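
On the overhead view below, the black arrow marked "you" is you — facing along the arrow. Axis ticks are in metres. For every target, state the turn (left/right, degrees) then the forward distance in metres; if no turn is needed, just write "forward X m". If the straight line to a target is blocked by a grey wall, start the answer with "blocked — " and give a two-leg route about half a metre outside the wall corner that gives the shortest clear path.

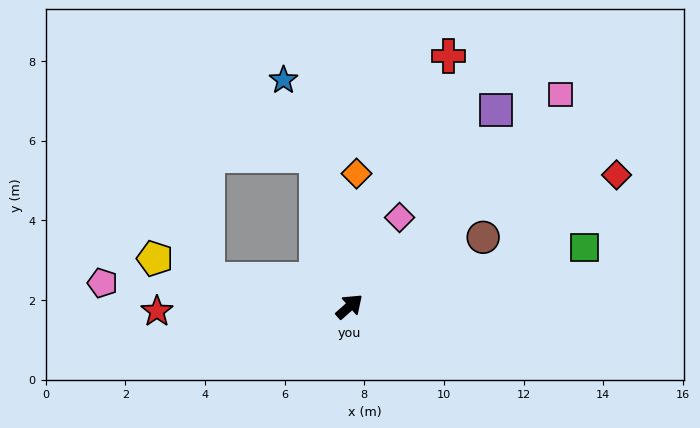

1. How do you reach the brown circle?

turn right 14°, forward 3.8 m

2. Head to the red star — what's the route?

turn left 140°, forward 4.8 m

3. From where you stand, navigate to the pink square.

turn left 4°, forward 7.5 m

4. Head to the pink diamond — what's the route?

turn left 19°, forward 2.6 m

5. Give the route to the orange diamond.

turn left 45°, forward 3.3 m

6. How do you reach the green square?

turn right 28°, forward 6.1 m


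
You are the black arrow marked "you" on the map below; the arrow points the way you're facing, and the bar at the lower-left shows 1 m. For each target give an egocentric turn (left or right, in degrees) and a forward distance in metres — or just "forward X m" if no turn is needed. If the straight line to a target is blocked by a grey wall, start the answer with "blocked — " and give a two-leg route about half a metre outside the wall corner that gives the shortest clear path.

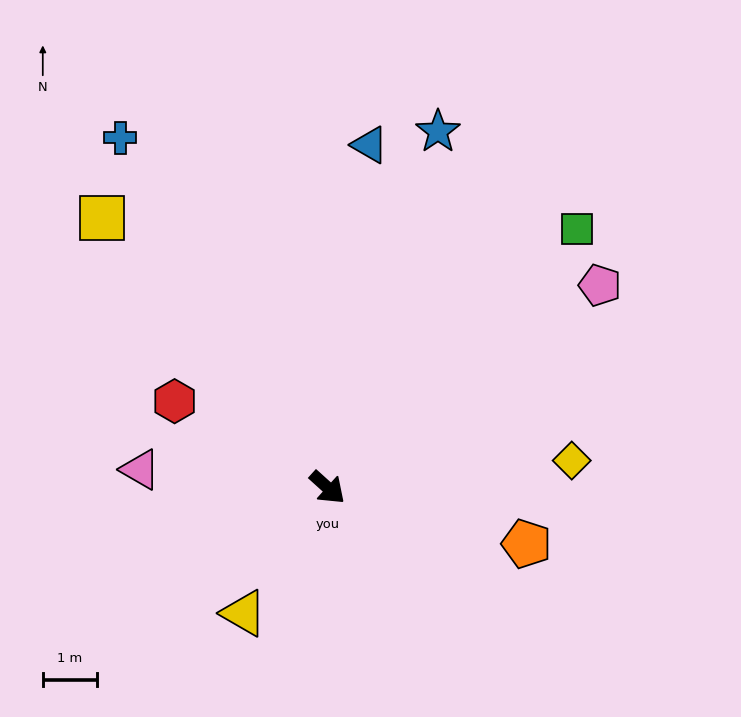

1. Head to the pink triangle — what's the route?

turn right 143°, forward 3.5 m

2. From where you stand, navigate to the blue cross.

turn left 163°, forward 7.5 m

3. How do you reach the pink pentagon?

turn left 79°, forward 6.3 m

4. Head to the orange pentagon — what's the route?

turn left 26°, forward 3.8 m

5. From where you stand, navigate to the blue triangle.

turn left 125°, forward 6.4 m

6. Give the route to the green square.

turn left 88°, forward 6.7 m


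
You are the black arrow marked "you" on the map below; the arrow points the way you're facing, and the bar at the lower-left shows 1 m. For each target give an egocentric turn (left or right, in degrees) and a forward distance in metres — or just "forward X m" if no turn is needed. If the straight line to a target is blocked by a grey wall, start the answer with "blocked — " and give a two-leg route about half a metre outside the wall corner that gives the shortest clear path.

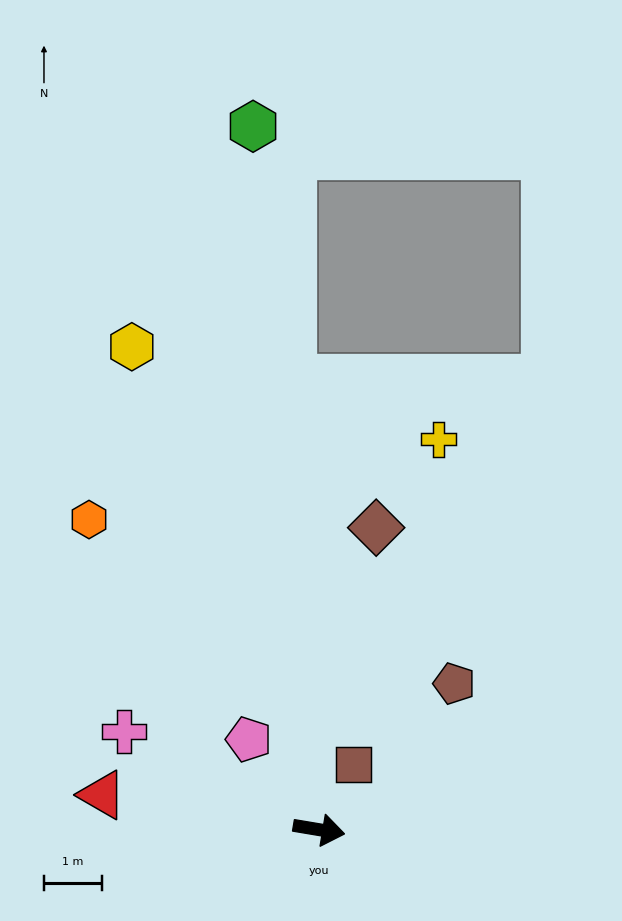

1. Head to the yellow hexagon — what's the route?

turn left 121°, forward 8.9 m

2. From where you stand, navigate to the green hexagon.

turn left 105°, forward 12.1 m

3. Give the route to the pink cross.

turn left 163°, forward 3.7 m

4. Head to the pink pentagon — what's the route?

turn left 137°, forward 2.0 m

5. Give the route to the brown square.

turn left 72°, forward 1.3 m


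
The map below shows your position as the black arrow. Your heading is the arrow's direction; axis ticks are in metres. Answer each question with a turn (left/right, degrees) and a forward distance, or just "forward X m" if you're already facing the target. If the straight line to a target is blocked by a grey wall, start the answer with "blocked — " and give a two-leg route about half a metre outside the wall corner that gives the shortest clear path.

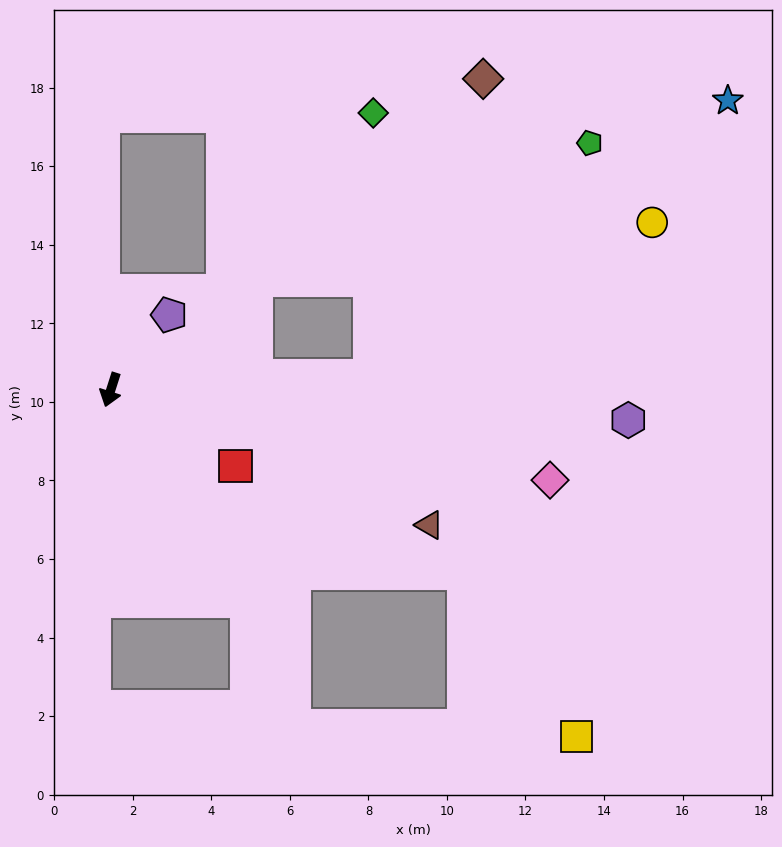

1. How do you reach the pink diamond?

turn left 96°, forward 11.4 m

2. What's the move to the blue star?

blocked — turn left 111°, forward 6.6 m, then turn left 34°, forward 11.5 m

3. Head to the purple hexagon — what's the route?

turn left 104°, forward 13.2 m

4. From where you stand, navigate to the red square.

turn left 76°, forward 3.7 m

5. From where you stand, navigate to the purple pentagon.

turn left 160°, forward 2.4 m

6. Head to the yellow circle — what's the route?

blocked — turn left 111°, forward 6.6 m, then turn left 25°, forward 8.2 m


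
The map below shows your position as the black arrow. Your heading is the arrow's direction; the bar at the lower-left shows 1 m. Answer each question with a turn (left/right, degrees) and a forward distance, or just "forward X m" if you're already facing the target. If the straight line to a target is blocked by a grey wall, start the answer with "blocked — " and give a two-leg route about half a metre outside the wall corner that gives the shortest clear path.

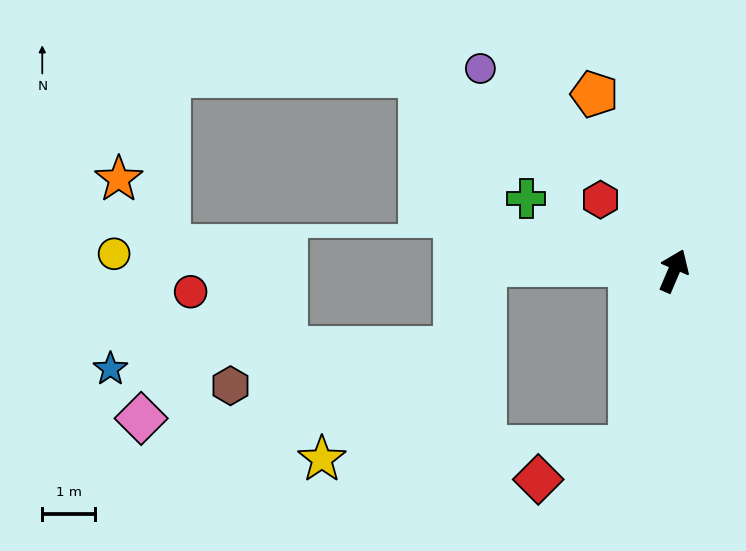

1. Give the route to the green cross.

turn left 87°, forward 3.1 m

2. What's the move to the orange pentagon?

turn left 47°, forward 3.7 m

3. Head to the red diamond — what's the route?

blocked — turn right 171°, forward 3.5 m, then turn right 57°, forward 1.9 m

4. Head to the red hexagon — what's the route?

turn left 69°, forward 1.9 m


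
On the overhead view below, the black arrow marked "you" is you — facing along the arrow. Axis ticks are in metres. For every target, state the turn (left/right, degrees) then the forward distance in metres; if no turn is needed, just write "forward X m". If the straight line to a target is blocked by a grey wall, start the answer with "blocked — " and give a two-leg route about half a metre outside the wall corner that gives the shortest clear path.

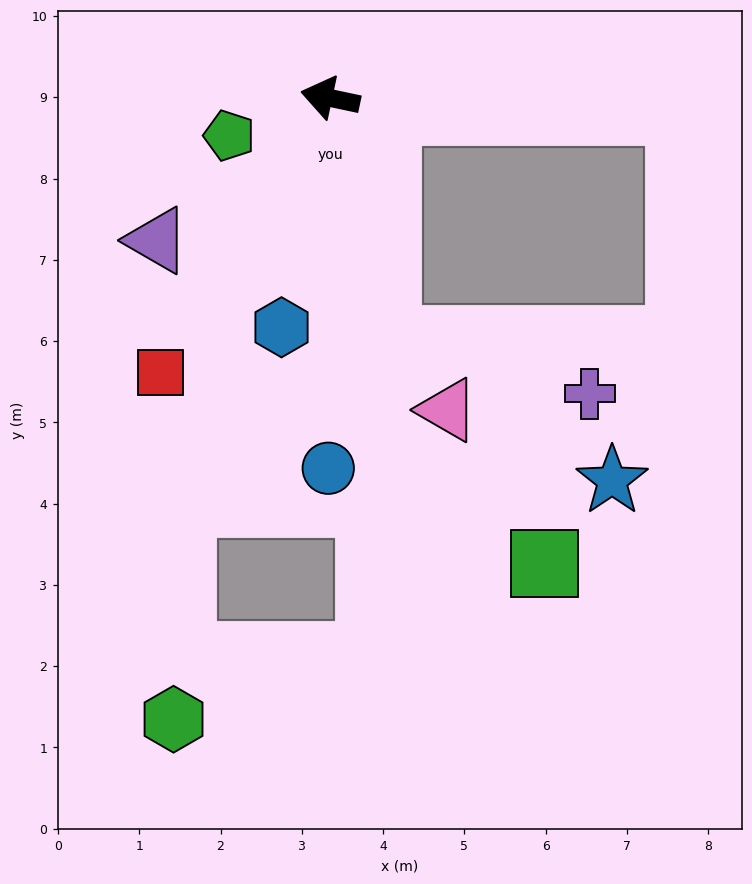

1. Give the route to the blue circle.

turn left 102°, forward 4.6 m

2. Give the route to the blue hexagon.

turn left 90°, forward 2.9 m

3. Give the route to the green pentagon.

turn left 32°, forward 1.3 m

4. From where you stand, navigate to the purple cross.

blocked — turn left 115°, forward 3.1 m, then turn left 62°, forward 2.6 m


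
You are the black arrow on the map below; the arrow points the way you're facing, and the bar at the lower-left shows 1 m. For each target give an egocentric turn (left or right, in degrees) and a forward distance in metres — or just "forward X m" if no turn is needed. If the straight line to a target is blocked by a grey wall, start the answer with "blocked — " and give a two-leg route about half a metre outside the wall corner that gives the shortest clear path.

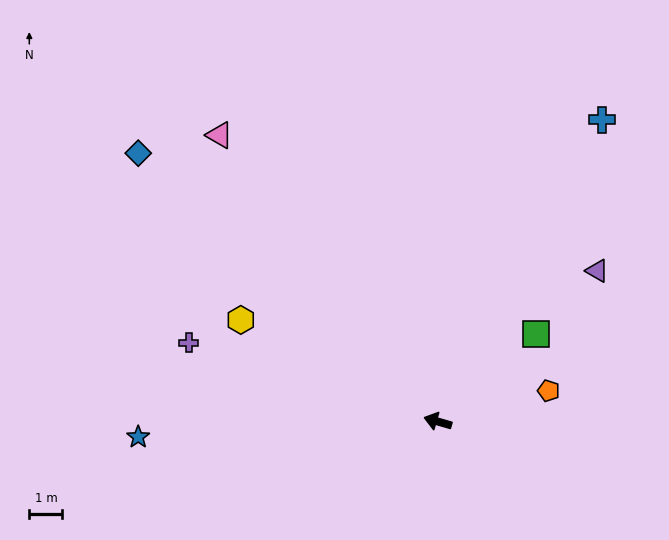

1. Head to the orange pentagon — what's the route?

turn right 148°, forward 3.5 m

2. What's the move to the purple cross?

forward 7.9 m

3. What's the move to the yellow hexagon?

turn right 11°, forward 6.7 m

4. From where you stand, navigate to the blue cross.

turn right 102°, forward 10.4 m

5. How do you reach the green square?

turn right 122°, forward 4.0 m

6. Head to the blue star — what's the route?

turn left 19°, forward 9.0 m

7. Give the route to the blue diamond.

turn right 26°, forward 12.1 m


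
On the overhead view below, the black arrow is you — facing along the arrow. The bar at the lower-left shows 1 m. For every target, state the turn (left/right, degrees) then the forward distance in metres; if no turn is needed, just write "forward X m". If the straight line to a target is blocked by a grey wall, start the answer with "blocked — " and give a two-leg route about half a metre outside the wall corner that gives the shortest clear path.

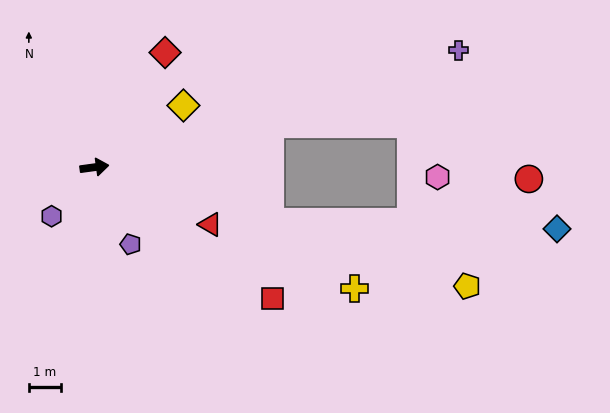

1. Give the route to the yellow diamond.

turn left 27°, forward 3.4 m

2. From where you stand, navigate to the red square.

turn right 44°, forward 6.9 m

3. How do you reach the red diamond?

turn left 51°, forward 4.2 m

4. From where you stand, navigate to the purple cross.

turn left 10°, forward 11.9 m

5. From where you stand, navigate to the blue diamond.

blocked — turn right 25°, forward 5.7 m, then turn left 16°, forward 8.9 m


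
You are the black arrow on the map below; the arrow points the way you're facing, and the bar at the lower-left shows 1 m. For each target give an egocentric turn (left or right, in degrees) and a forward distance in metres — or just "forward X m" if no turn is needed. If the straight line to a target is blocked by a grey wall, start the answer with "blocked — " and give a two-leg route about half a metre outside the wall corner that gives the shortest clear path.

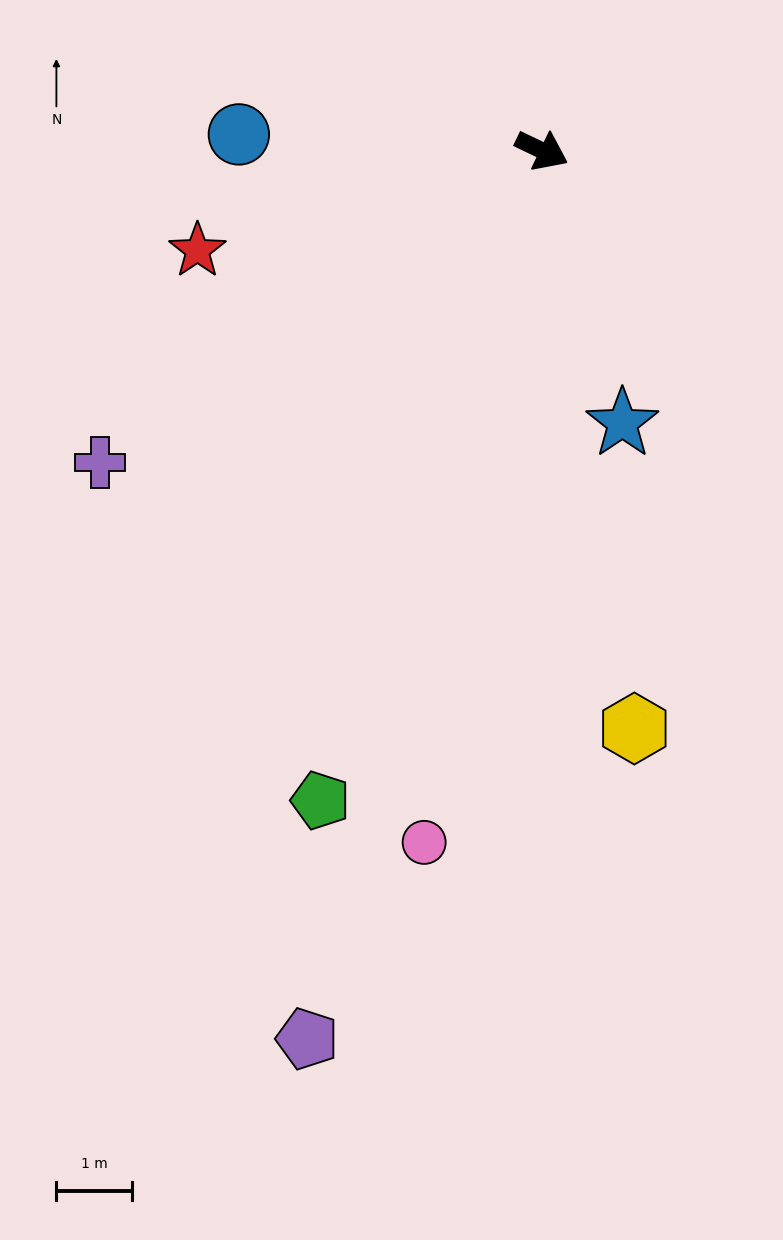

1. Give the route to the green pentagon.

turn right 83°, forward 9.1 m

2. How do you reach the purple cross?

turn right 119°, forward 7.2 m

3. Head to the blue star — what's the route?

turn right 48°, forward 3.8 m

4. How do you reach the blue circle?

turn right 157°, forward 4.0 m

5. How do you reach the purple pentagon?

turn right 79°, forward 12.2 m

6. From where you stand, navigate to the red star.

turn right 138°, forward 4.8 m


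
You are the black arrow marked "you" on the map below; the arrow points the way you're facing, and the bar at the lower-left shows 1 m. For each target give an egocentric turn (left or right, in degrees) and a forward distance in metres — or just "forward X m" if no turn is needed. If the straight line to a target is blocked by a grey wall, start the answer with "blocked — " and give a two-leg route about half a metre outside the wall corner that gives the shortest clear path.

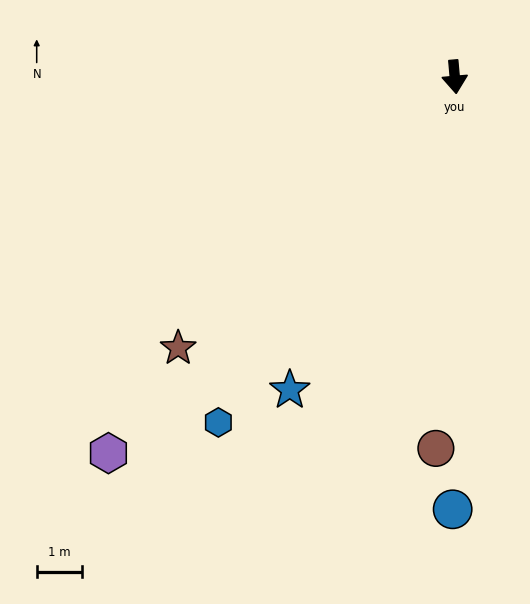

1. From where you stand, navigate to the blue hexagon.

turn right 39°, forward 9.2 m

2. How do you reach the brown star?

turn right 51°, forward 8.5 m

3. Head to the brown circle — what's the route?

turn right 8°, forward 8.2 m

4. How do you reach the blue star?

turn right 33°, forward 7.8 m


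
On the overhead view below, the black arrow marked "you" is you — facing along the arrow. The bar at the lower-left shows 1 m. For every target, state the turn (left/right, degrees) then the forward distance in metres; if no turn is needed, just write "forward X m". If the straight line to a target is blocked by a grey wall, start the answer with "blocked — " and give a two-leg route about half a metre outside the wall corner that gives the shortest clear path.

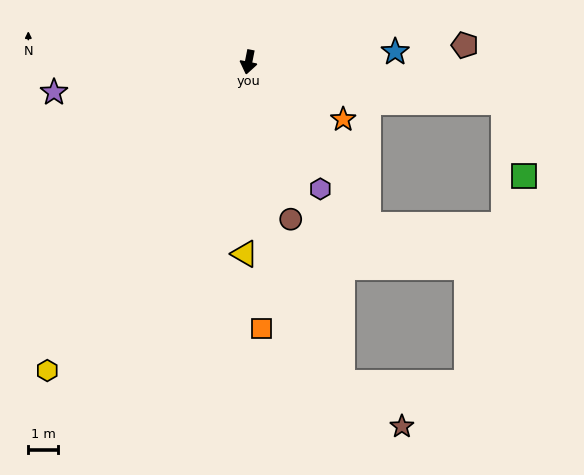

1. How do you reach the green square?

blocked — turn left 92°, forward 8.6 m, then turn right 65°, forward 2.6 m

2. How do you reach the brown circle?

turn left 26°, forward 5.4 m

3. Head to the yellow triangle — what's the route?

turn left 10°, forward 6.4 m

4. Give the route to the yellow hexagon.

turn right 22°, forward 12.3 m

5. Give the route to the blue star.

turn left 105°, forward 4.9 m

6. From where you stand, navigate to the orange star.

turn left 70°, forward 3.7 m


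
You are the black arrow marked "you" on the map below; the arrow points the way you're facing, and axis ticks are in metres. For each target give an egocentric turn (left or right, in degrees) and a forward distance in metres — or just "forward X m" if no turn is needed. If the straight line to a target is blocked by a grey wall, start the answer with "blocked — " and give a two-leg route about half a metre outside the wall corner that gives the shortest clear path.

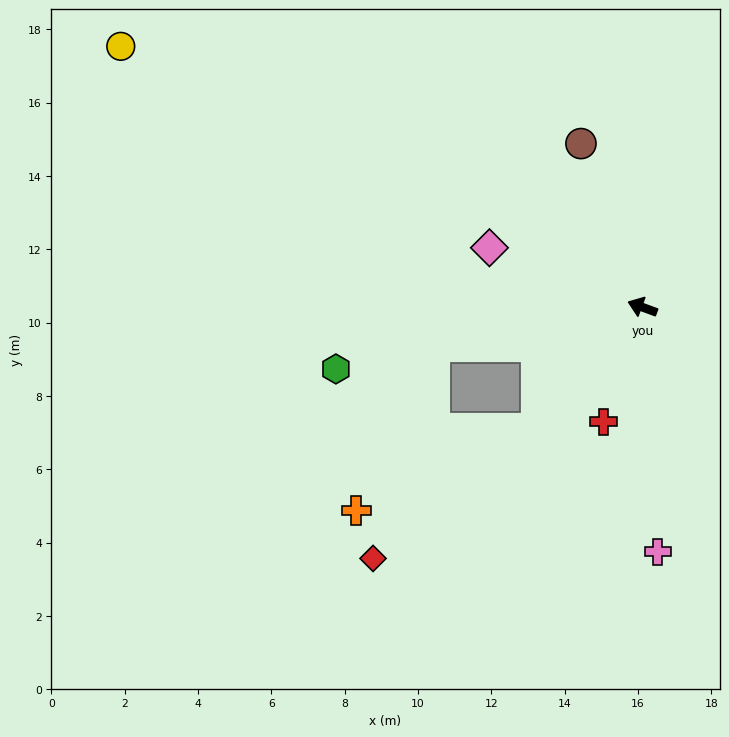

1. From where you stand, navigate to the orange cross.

blocked — turn left 69°, forward 4.4 m, then turn right 24°, forward 5.4 m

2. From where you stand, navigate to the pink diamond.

forward 4.5 m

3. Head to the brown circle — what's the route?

turn right 49°, forward 4.8 m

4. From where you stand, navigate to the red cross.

turn left 91°, forward 3.3 m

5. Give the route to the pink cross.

turn left 114°, forward 6.7 m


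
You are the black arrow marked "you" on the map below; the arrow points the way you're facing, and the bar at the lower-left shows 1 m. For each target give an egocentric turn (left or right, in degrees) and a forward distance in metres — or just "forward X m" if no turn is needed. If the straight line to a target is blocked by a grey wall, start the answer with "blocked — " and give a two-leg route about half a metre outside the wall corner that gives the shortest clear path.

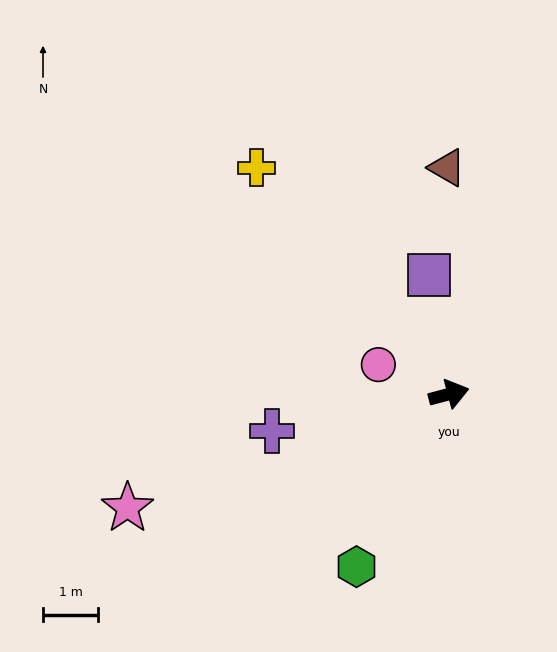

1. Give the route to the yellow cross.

turn left 115°, forward 5.4 m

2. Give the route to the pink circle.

turn left 142°, forward 1.4 m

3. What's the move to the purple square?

turn left 84°, forward 2.2 m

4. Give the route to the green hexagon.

turn right 133°, forward 3.5 m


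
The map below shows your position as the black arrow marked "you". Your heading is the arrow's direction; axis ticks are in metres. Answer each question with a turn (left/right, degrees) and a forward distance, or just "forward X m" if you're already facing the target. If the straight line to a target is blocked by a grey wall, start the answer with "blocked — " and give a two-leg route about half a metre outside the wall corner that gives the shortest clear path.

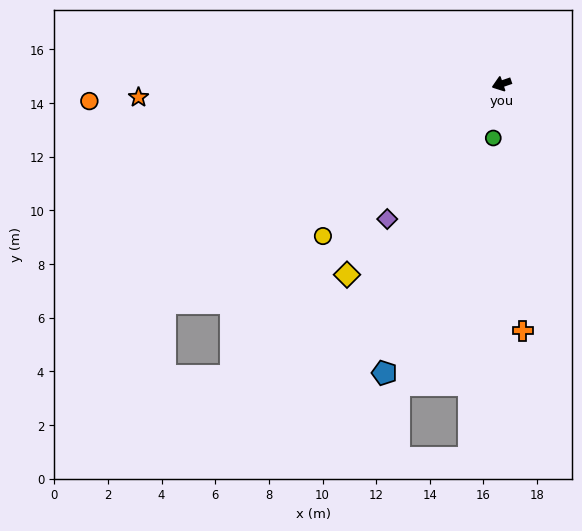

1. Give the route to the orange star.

turn right 17°, forward 13.6 m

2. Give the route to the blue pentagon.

turn left 49°, forward 11.6 m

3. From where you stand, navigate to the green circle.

turn left 62°, forward 2.0 m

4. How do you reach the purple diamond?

turn left 31°, forward 6.6 m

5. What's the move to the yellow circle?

turn left 22°, forward 8.8 m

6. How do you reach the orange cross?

turn left 76°, forward 9.2 m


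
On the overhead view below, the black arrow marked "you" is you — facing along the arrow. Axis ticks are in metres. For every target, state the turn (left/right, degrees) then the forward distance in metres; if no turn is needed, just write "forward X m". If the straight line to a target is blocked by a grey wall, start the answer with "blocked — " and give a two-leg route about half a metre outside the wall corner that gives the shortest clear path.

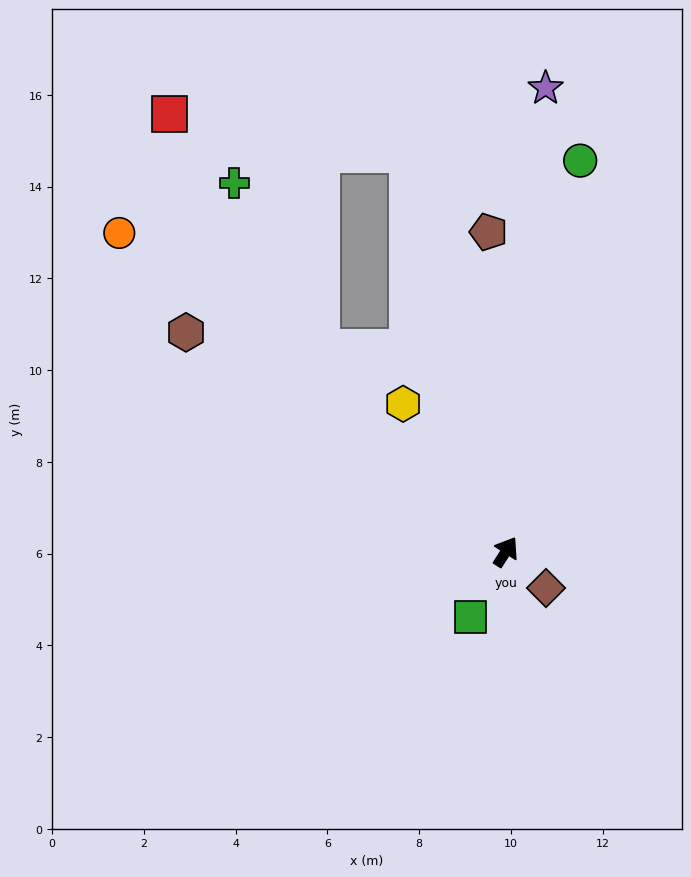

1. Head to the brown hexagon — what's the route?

turn left 88°, forward 8.5 m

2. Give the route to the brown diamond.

turn right 99°, forward 1.2 m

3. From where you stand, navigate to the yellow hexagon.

turn left 67°, forward 3.9 m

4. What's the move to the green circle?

turn left 22°, forward 8.7 m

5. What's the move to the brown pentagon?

turn left 36°, forward 7.0 m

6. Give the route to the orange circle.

turn left 83°, forward 10.9 m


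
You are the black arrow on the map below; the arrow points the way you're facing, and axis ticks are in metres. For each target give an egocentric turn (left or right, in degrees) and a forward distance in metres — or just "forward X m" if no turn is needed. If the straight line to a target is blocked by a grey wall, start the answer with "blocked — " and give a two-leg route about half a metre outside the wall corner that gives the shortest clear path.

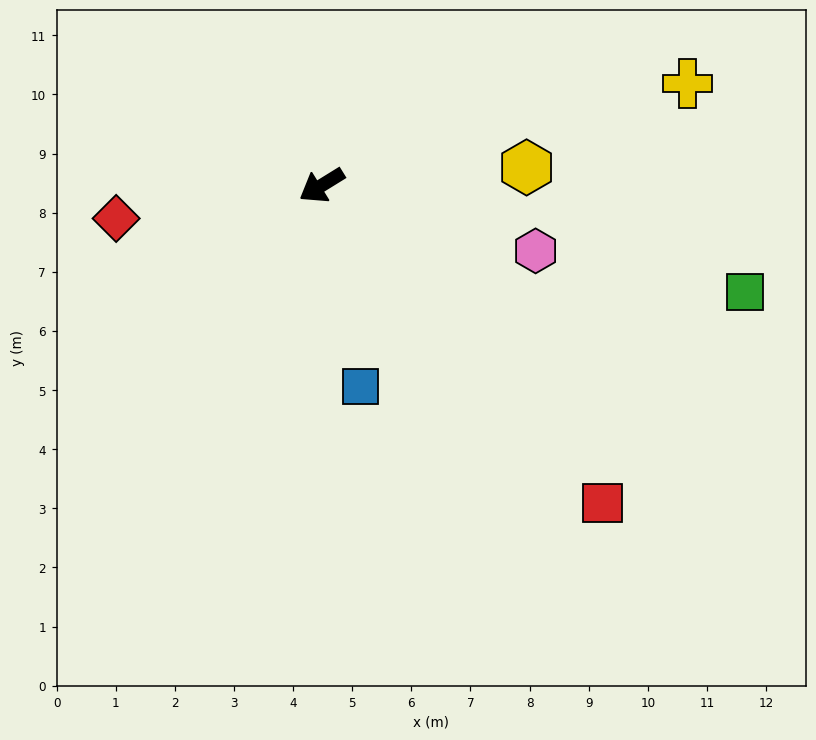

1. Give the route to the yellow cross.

turn left 164°, forward 6.4 m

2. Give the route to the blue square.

turn left 69°, forward 3.5 m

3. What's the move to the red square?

turn left 100°, forward 7.2 m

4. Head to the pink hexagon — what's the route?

turn left 131°, forward 3.8 m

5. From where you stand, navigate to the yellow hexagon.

turn left 153°, forward 3.5 m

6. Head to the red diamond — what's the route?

turn right 23°, forward 3.5 m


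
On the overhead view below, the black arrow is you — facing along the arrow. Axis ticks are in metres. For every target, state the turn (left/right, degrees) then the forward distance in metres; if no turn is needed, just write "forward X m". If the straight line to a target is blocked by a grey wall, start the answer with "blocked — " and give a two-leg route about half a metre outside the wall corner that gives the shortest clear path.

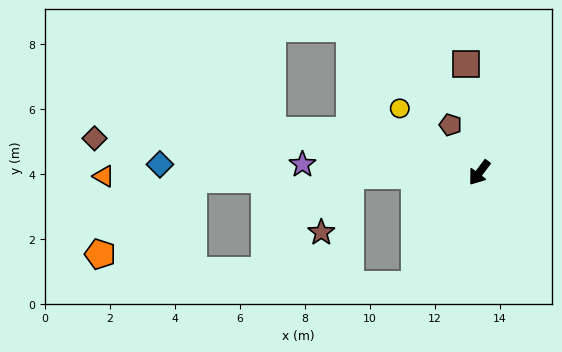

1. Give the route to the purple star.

turn right 56°, forward 5.4 m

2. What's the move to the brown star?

blocked — turn right 52°, forward 4.0 m, then turn left 62°, forward 2.0 m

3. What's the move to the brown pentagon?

turn right 112°, forward 1.7 m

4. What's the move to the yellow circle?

turn right 92°, forward 3.1 m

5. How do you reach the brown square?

turn right 136°, forward 3.4 m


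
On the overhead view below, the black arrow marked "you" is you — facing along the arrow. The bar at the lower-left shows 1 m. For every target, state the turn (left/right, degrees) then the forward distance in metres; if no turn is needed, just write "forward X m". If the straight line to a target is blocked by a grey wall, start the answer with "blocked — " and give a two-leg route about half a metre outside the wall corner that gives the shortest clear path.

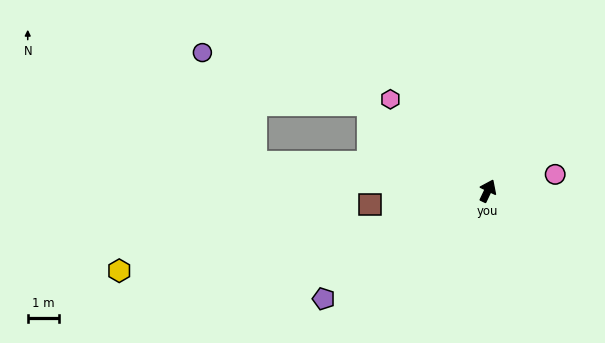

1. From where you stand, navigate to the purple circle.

blocked — turn left 79°, forward 4.8 m, then turn left 20°, forward 5.7 m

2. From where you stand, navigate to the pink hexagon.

turn left 72°, forward 4.3 m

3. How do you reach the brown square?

turn left 122°, forward 3.8 m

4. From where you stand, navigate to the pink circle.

turn right 51°, forward 2.3 m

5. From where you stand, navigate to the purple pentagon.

turn left 149°, forward 6.4 m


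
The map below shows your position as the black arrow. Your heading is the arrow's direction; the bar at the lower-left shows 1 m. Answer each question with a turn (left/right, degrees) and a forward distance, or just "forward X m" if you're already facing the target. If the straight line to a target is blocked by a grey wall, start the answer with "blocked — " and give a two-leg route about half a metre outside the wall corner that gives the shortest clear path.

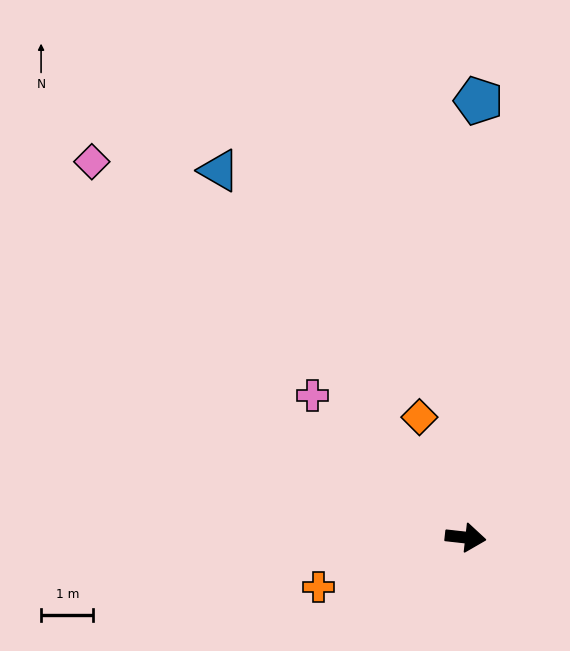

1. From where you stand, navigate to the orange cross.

turn right 155°, forward 3.0 m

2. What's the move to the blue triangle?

turn left 130°, forward 8.5 m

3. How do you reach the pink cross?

turn left 143°, forward 4.0 m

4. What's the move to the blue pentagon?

turn left 95°, forward 8.4 m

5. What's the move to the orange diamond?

turn left 117°, forward 2.5 m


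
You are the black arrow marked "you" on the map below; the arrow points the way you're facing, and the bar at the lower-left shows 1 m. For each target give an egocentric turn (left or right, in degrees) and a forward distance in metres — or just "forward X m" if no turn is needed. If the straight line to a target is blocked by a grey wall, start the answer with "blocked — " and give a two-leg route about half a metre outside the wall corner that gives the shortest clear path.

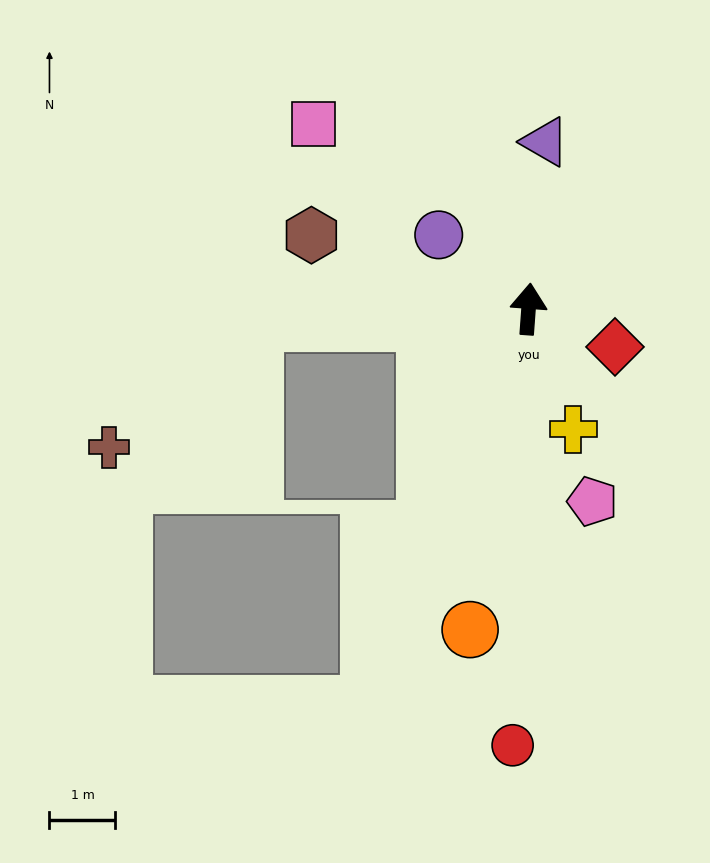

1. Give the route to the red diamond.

turn right 110°, forward 1.4 m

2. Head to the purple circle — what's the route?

turn left 55°, forward 1.8 m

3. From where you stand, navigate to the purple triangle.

forward 2.5 m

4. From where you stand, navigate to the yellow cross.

turn right 155°, forward 1.9 m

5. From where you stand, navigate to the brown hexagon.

turn left 75°, forward 3.5 m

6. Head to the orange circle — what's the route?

turn left 174°, forward 4.9 m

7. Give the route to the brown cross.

blocked — turn left 97°, forward 4.2 m, then turn left 38°, forward 2.9 m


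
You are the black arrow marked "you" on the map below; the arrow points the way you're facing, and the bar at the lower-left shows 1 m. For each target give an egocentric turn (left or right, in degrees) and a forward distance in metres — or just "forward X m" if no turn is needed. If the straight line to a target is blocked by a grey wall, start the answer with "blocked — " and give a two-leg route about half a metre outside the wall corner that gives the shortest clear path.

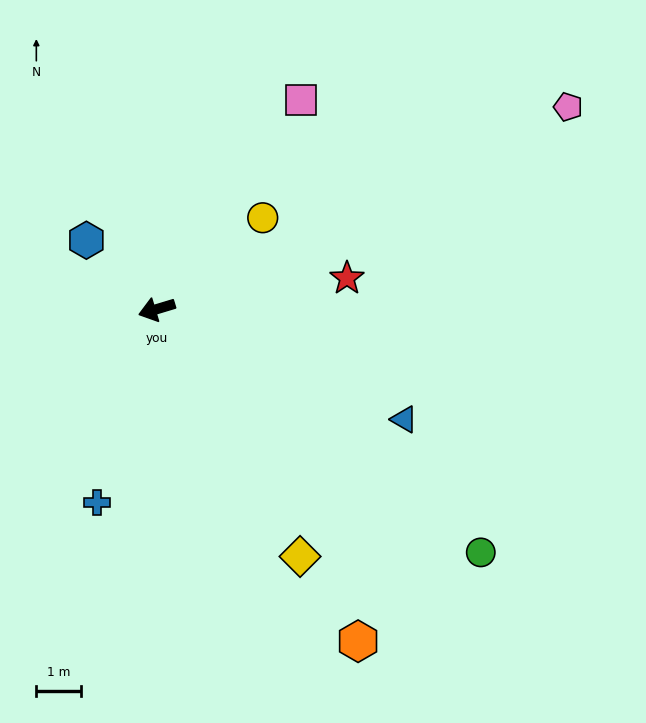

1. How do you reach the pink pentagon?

turn right 171°, forward 10.3 m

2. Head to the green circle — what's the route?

turn left 126°, forward 9.1 m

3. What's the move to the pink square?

turn right 141°, forward 5.7 m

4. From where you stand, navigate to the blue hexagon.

turn right 61°, forward 2.2 m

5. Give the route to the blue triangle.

turn left 139°, forward 6.1 m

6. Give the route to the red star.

turn left 172°, forward 4.3 m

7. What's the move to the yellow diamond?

turn left 103°, forward 6.4 m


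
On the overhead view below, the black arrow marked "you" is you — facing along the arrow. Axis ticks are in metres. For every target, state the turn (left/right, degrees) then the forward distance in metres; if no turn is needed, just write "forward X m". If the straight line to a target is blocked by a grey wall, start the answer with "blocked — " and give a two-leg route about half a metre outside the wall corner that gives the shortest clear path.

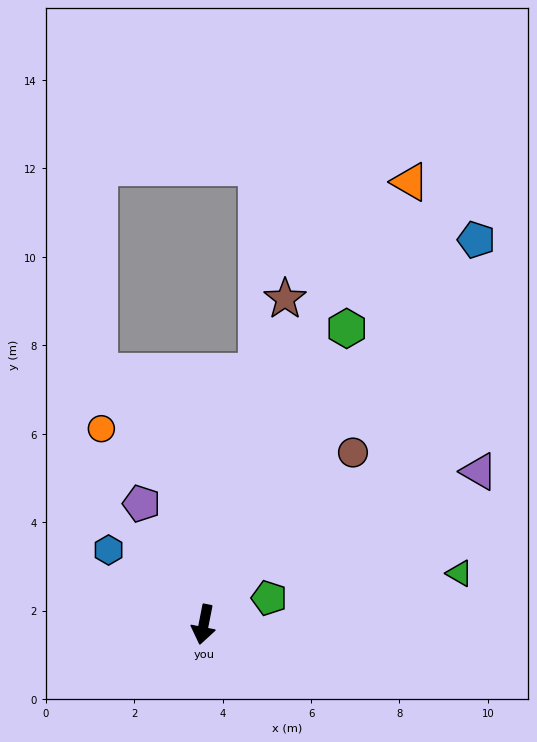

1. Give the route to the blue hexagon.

turn right 117°, forward 2.7 m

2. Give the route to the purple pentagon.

turn right 142°, forward 3.1 m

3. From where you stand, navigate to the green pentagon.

turn left 123°, forward 1.6 m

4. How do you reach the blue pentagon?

turn left 156°, forward 10.7 m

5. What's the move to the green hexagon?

turn left 165°, forward 7.4 m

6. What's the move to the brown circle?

turn left 150°, forward 5.2 m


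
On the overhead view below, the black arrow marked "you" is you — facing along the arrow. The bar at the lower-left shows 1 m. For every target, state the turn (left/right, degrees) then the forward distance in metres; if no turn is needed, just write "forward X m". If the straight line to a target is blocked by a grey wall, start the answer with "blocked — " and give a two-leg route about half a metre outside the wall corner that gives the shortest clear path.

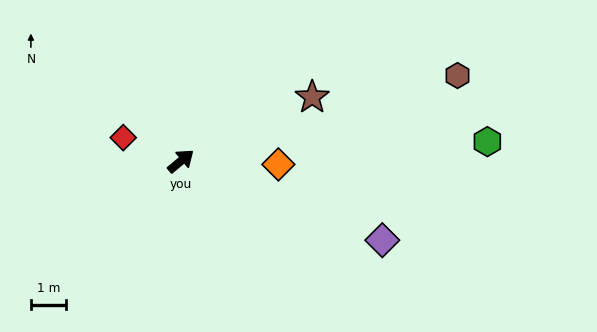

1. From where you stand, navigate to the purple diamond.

turn right 61°, forward 6.1 m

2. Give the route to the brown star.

turn right 14°, forward 4.1 m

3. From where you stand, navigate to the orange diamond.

turn right 42°, forward 2.8 m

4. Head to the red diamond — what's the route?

turn left 118°, forward 1.8 m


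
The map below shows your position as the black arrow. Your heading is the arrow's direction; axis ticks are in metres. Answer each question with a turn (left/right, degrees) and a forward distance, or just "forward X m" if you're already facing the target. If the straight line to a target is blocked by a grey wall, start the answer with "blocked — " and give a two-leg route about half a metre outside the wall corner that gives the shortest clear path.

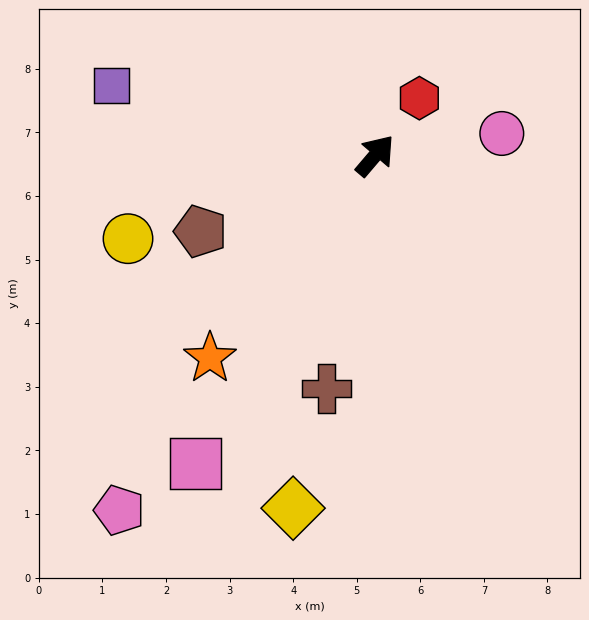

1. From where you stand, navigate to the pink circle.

turn right 40°, forward 2.0 m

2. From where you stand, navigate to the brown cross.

turn right 151°, forward 3.7 m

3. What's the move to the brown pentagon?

turn left 154°, forward 3.0 m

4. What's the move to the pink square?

turn right 170°, forward 5.6 m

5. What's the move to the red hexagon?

turn left 3°, forward 1.1 m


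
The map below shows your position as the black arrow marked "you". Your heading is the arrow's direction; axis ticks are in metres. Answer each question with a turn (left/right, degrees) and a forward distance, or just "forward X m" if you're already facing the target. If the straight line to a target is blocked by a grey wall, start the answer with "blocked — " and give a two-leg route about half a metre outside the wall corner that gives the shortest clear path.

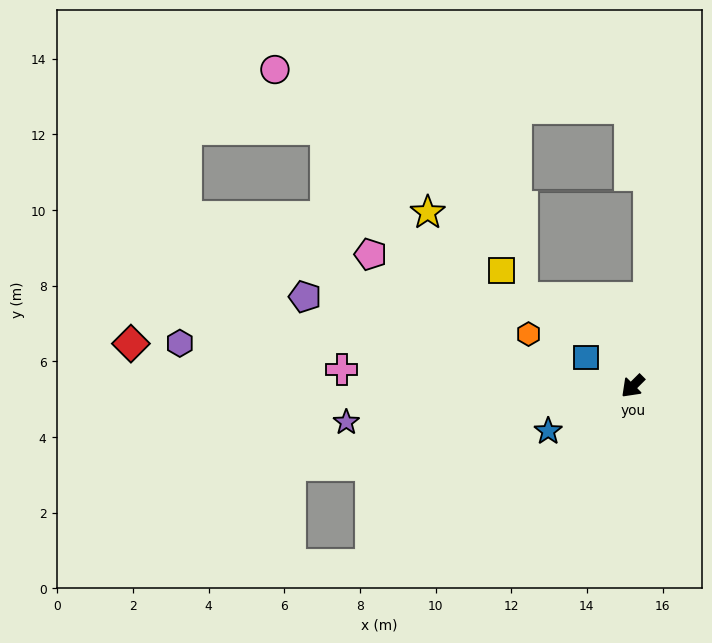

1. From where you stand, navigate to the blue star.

turn right 17°, forward 2.5 m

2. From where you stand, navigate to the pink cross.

turn right 48°, forward 7.7 m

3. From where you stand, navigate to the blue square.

turn right 76°, forward 1.4 m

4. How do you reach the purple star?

turn right 38°, forward 7.6 m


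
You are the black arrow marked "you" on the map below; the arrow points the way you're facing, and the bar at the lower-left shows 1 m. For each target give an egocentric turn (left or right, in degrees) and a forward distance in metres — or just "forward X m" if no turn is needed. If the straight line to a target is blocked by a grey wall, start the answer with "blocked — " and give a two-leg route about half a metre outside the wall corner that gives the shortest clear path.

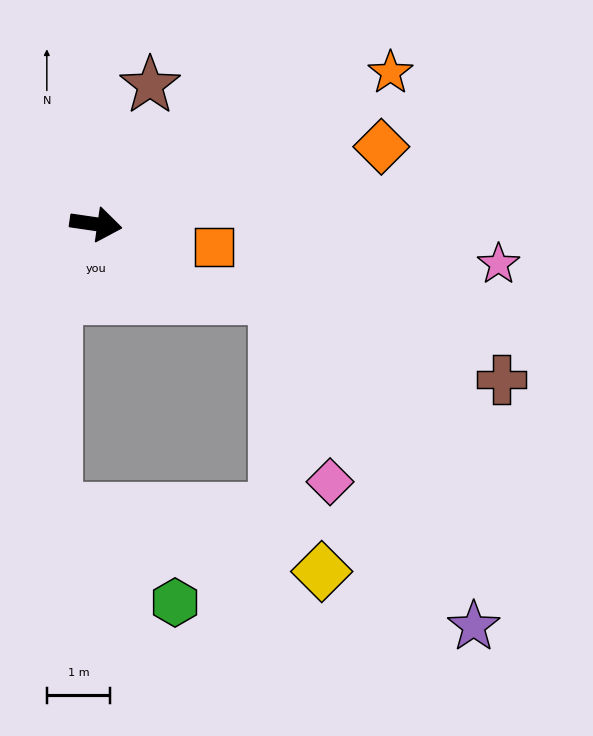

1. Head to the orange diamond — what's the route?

turn left 23°, forward 4.7 m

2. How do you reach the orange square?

turn right 3°, forward 1.9 m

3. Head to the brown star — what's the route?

turn left 77°, forward 2.4 m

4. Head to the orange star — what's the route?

turn left 36°, forward 5.3 m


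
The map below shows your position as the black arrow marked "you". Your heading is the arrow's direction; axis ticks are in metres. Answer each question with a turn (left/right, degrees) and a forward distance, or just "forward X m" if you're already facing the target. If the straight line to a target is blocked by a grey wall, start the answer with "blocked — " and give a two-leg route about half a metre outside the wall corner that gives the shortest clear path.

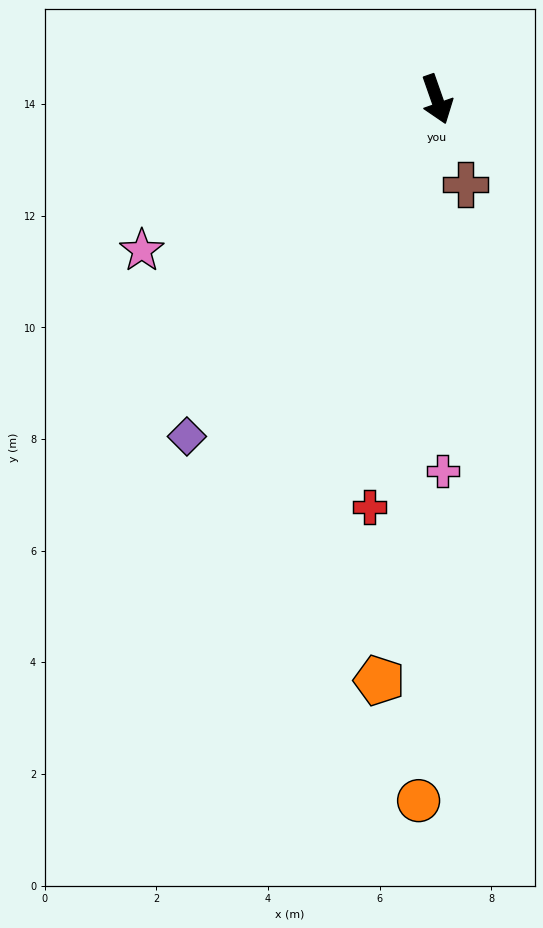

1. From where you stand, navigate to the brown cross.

forward 1.6 m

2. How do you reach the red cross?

turn right 29°, forward 7.4 m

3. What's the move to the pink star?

turn right 82°, forward 5.9 m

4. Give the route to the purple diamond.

turn right 56°, forward 7.5 m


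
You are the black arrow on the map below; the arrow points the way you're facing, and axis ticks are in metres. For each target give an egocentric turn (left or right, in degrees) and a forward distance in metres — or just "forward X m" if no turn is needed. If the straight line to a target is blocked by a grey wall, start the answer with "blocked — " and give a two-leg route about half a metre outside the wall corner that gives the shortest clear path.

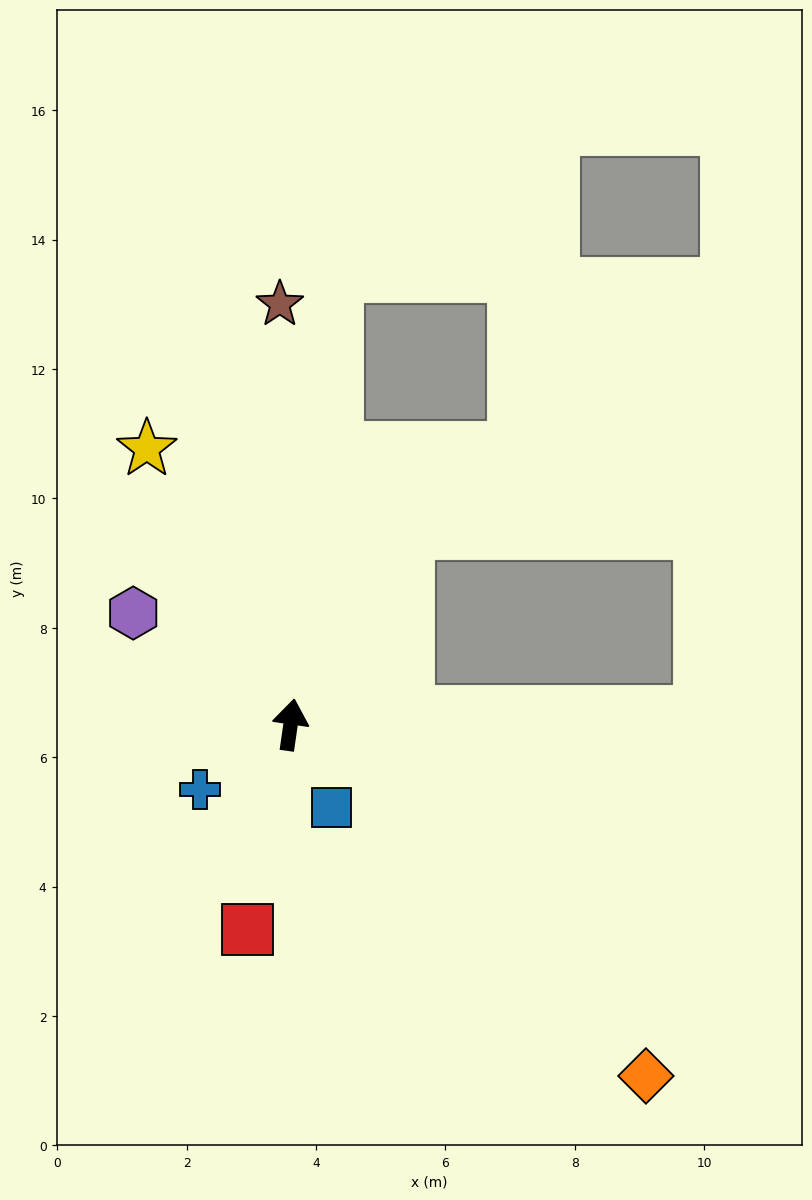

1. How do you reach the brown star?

turn left 10°, forward 6.5 m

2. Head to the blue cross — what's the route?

turn left 134°, forward 1.7 m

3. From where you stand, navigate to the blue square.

turn right 145°, forward 1.4 m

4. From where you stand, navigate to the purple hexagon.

turn left 63°, forward 3.0 m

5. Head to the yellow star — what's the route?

turn left 36°, forward 4.8 m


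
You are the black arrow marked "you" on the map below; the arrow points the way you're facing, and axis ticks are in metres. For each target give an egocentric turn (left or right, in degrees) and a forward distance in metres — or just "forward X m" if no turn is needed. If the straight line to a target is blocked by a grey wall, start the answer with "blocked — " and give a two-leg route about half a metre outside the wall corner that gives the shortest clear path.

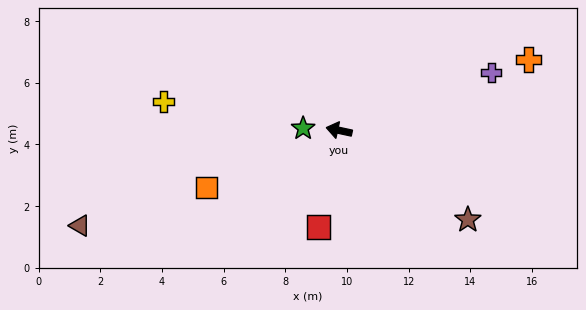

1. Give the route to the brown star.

turn left 157°, forward 5.1 m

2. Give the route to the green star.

turn left 9°, forward 1.2 m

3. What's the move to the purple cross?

turn right 147°, forward 5.3 m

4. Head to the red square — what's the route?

turn left 90°, forward 3.2 m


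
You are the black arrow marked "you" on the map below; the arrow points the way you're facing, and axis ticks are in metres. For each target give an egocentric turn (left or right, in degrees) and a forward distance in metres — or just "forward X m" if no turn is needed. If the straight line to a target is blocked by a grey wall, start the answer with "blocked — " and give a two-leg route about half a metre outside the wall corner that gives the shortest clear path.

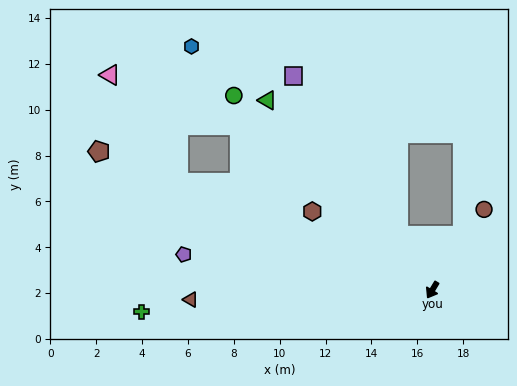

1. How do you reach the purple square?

turn right 116°, forward 11.1 m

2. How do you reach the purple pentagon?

turn right 67°, forward 11.0 m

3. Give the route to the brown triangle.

turn right 57°, forward 10.5 m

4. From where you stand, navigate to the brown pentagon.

turn right 81°, forward 15.7 m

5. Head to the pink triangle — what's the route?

blocked — turn right 99°, forward 11.1 m, then turn left 19°, forward 6.0 m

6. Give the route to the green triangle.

turn right 108°, forward 11.0 m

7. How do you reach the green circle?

turn right 103°, forward 12.1 m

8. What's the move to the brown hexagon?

turn right 92°, forward 6.3 m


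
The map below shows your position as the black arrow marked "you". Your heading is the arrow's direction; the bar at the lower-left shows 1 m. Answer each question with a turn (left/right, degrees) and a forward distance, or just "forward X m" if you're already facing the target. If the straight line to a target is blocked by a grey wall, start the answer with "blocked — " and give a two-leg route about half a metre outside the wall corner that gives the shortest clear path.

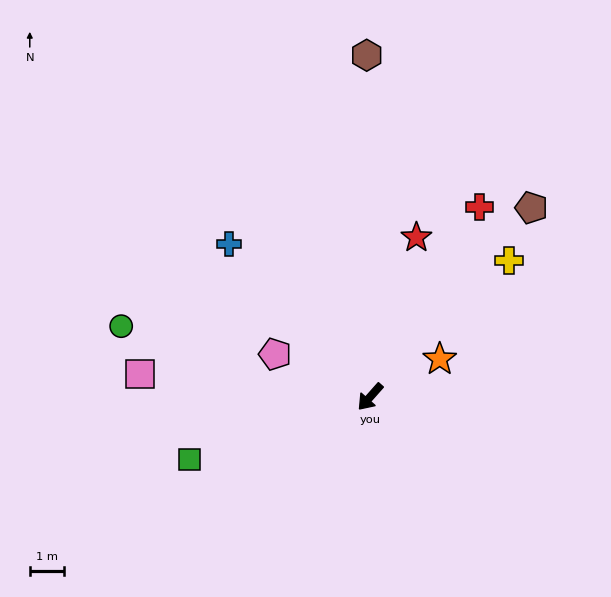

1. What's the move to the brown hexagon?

turn right 138°, forward 9.9 m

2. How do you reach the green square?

turn right 29°, forward 5.6 m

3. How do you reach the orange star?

turn left 160°, forward 2.3 m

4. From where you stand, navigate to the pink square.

turn right 54°, forward 6.7 m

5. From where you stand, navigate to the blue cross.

turn right 96°, forward 6.1 m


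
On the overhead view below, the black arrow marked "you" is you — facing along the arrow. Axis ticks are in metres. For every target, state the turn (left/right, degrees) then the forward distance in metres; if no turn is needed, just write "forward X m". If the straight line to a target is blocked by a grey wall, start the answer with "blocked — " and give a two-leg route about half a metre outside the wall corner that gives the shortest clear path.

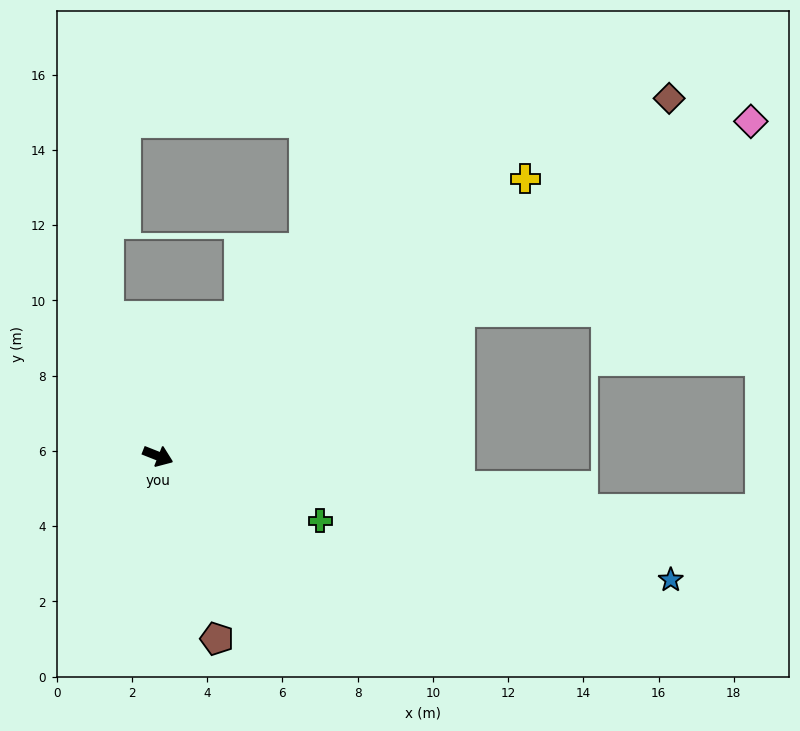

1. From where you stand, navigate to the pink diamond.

turn left 51°, forward 18.1 m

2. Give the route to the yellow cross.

turn left 59°, forward 12.2 m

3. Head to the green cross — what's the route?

forward 4.6 m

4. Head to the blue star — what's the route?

turn left 8°, forward 14.0 m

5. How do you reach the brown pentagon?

turn right 50°, forward 5.1 m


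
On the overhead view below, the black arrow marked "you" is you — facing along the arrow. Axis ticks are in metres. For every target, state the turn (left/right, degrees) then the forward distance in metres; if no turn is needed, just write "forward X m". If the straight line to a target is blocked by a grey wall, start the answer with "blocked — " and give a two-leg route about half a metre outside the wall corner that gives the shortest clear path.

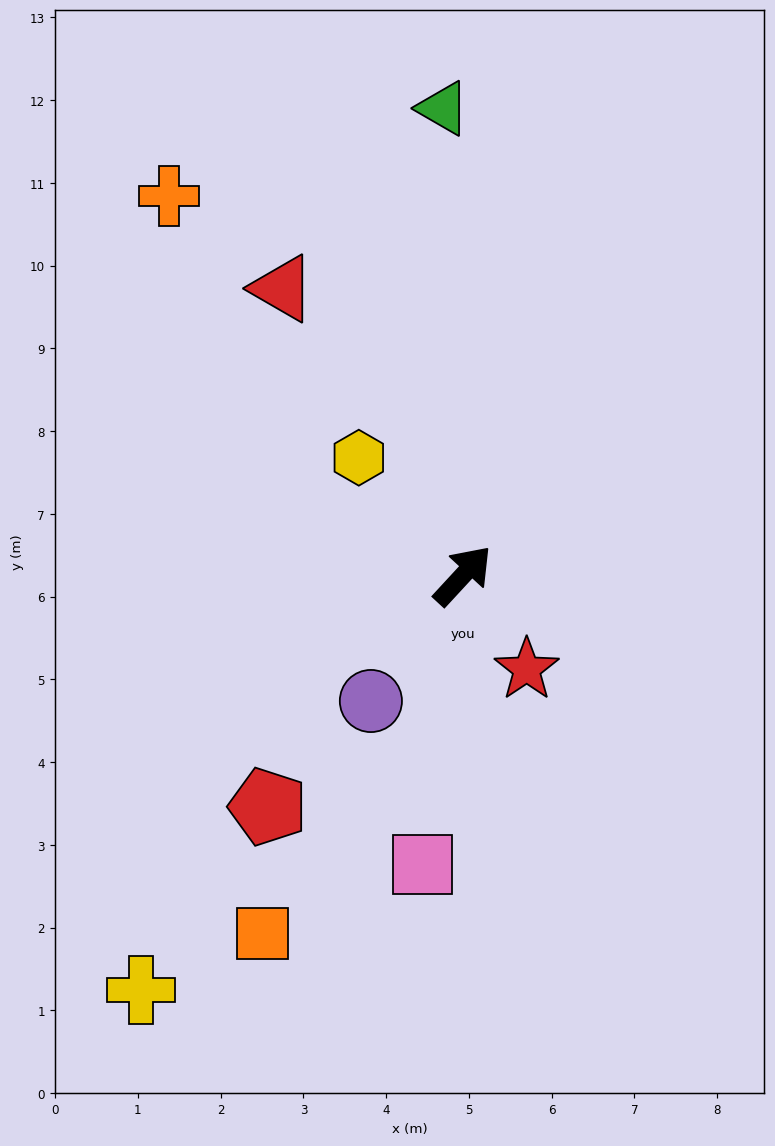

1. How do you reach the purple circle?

turn right 174°, forward 1.9 m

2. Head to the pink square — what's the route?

turn right 145°, forward 3.5 m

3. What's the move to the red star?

turn right 103°, forward 1.4 m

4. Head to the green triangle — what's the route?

turn left 45°, forward 5.7 m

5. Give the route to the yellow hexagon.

turn left 84°, forward 1.9 m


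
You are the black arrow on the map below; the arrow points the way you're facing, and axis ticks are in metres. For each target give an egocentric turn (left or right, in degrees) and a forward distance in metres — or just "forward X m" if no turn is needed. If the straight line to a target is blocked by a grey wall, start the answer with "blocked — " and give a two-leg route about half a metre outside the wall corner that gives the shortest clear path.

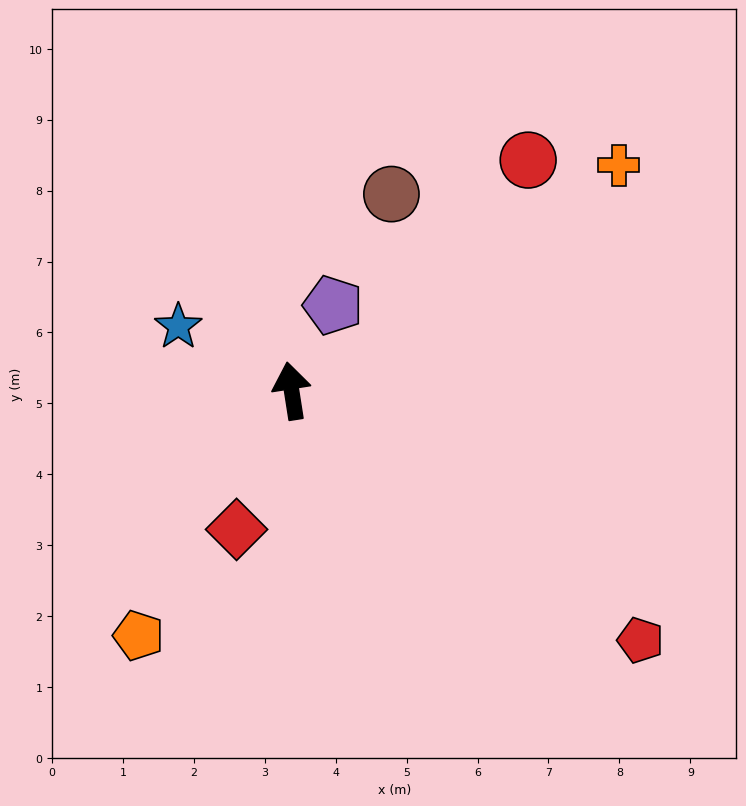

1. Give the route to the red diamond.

turn left 149°, forward 2.1 m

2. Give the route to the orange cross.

turn right 64°, forward 5.6 m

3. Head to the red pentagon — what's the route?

turn right 134°, forward 6.0 m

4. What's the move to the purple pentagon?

turn right 35°, forward 1.3 m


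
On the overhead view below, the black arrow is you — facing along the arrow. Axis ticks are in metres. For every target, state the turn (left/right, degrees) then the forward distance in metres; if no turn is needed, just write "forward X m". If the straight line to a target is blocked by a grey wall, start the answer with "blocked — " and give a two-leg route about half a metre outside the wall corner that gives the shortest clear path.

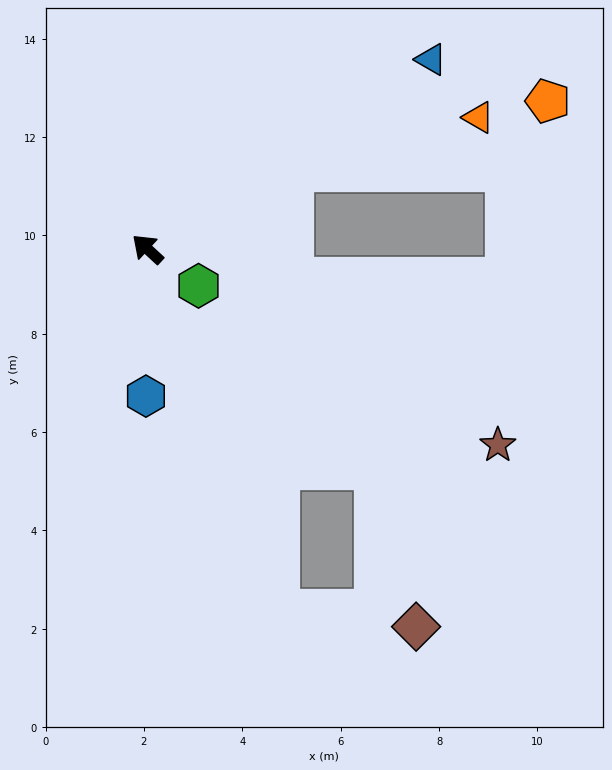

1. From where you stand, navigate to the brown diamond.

blocked — turn left 153°, forward 7.8 m, then turn left 63°, forward 2.8 m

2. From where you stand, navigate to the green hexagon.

turn right 173°, forward 1.3 m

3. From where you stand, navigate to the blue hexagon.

turn left 132°, forward 3.0 m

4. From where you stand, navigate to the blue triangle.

turn right 104°, forward 6.9 m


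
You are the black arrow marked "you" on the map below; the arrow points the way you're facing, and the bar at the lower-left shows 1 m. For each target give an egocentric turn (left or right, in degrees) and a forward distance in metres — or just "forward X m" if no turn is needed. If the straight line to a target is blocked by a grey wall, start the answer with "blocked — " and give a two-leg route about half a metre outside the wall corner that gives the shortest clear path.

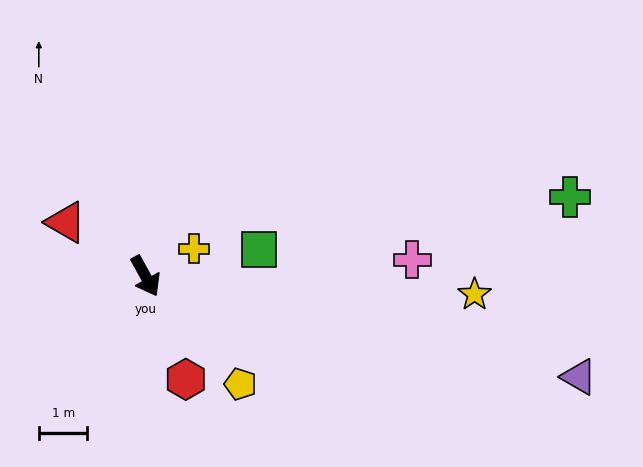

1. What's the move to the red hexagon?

turn right 8°, forward 2.3 m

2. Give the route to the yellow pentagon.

turn left 12°, forward 3.0 m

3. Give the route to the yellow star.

turn left 58°, forward 6.8 m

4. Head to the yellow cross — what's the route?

turn left 91°, forward 1.1 m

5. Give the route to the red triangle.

turn right 153°, forward 2.0 m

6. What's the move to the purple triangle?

turn left 48°, forward 9.1 m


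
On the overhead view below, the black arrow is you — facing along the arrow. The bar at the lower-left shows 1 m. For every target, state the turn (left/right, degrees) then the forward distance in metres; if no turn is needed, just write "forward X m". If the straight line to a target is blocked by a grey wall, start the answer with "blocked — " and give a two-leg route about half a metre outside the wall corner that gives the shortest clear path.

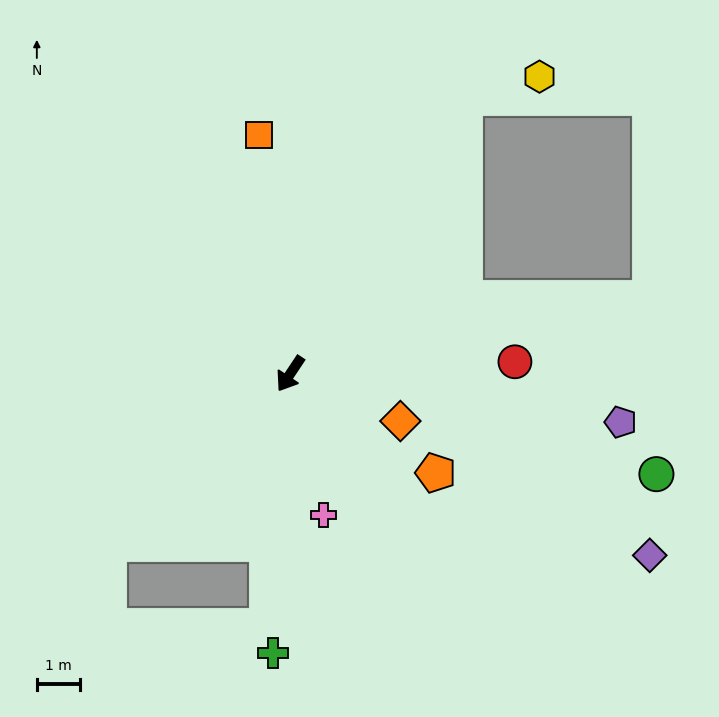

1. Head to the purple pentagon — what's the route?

turn left 115°, forward 7.8 m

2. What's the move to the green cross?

turn left 30°, forward 6.5 m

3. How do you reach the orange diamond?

turn left 100°, forward 2.8 m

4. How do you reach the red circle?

turn left 127°, forward 5.3 m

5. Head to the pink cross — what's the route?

turn left 47°, forward 3.4 m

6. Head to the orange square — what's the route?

turn right 139°, forward 5.6 m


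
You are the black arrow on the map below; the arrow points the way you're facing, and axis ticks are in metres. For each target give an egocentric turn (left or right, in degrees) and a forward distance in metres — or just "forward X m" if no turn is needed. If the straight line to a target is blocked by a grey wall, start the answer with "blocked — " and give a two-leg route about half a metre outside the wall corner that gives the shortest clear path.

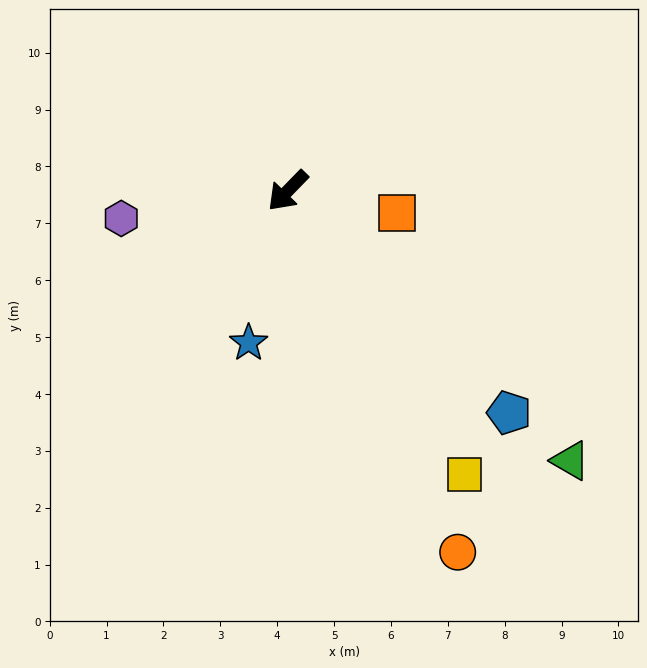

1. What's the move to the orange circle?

turn left 69°, forward 7.0 m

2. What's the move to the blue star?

turn left 30°, forward 2.8 m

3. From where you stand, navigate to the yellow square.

turn left 76°, forward 5.9 m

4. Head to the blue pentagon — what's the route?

turn left 89°, forward 5.5 m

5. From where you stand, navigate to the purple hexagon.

turn right 36°, forward 3.0 m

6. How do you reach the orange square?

turn left 123°, forward 2.0 m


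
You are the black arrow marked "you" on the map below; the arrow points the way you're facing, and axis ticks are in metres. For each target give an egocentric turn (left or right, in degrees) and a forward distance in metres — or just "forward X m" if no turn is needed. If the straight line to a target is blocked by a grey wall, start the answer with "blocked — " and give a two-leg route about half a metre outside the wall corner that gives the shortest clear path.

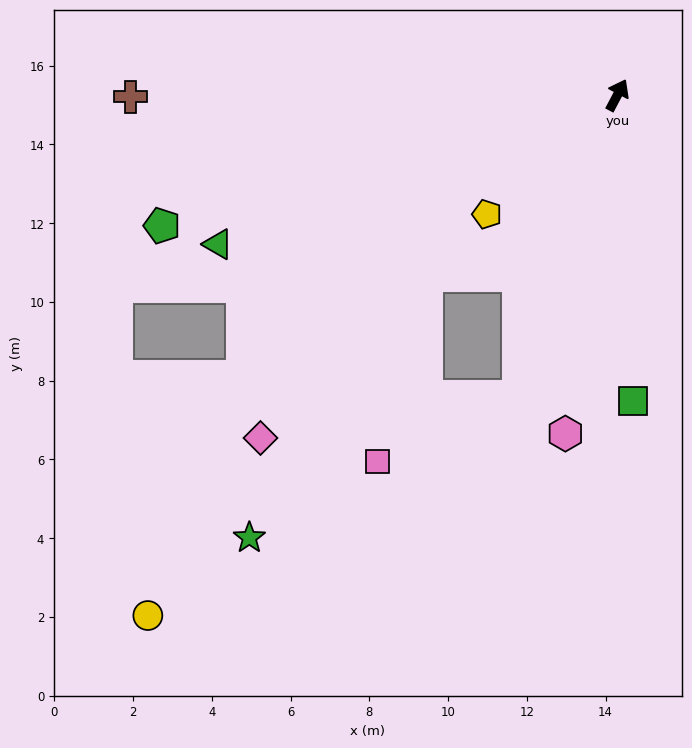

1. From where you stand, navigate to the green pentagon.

turn left 134°, forward 12.0 m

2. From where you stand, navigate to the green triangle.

turn left 138°, forward 10.8 m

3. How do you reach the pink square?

blocked — turn right 170°, forward 8.1 m, then turn right 47°, forward 3.9 m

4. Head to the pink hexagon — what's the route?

turn right 161°, forward 8.7 m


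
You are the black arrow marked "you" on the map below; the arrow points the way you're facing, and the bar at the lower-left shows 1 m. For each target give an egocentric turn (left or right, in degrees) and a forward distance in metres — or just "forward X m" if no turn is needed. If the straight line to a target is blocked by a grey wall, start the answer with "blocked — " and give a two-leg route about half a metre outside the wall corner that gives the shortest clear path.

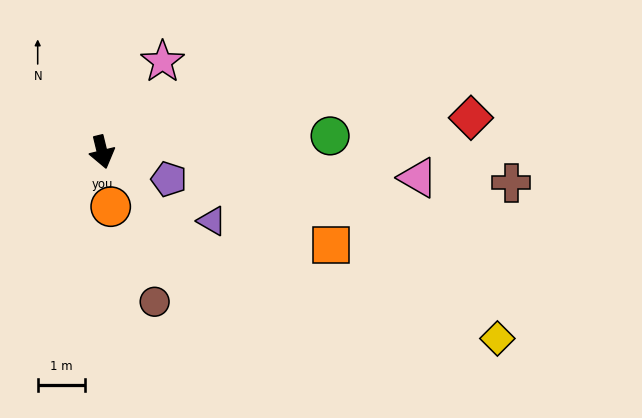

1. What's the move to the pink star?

turn left 133°, forward 2.3 m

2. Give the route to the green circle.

turn left 80°, forward 4.8 m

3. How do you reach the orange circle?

turn right 5°, forward 1.2 m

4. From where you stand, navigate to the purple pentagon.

turn left 54°, forward 1.5 m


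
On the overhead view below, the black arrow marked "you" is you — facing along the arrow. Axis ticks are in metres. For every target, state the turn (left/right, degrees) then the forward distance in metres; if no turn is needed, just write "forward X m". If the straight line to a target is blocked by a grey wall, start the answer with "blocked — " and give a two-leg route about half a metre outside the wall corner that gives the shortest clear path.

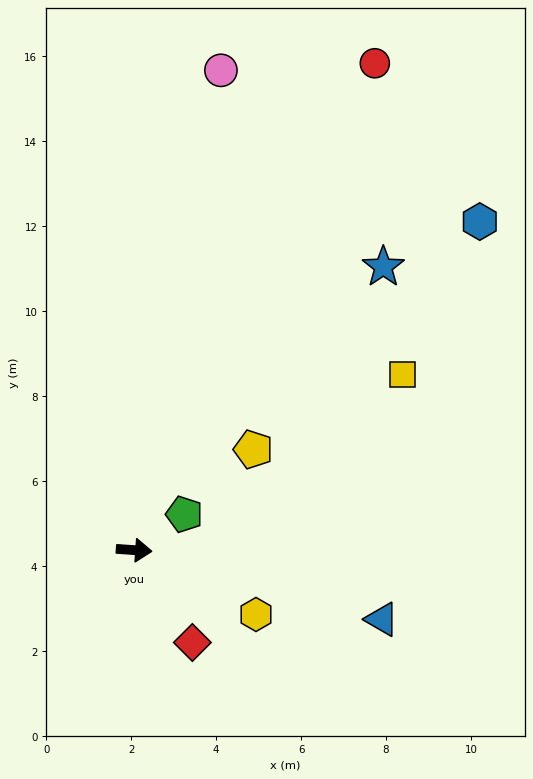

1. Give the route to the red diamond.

turn right 54°, forward 2.6 m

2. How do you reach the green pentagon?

turn left 40°, forward 1.5 m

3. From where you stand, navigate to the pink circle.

turn left 84°, forward 11.5 m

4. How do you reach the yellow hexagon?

turn right 24°, forward 3.2 m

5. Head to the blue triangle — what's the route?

turn right 12°, forward 6.1 m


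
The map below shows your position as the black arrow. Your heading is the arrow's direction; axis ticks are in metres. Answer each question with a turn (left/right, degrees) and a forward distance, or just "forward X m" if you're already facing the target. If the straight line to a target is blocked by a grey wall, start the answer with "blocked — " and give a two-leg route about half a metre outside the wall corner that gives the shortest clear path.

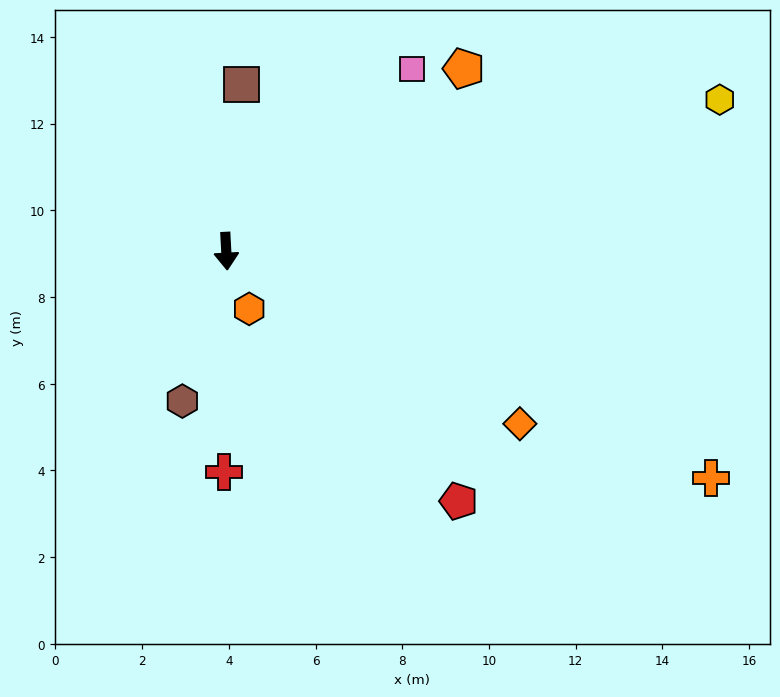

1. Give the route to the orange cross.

turn left 62°, forward 12.3 m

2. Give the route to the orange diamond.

turn left 57°, forward 7.9 m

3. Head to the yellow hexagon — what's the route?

turn left 104°, forward 11.9 m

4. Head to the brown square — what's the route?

turn left 172°, forward 3.9 m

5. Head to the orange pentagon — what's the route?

turn left 124°, forward 6.9 m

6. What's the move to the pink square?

turn left 131°, forward 6.0 m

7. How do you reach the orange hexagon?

turn left 19°, forward 1.4 m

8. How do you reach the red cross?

turn right 4°, forward 5.1 m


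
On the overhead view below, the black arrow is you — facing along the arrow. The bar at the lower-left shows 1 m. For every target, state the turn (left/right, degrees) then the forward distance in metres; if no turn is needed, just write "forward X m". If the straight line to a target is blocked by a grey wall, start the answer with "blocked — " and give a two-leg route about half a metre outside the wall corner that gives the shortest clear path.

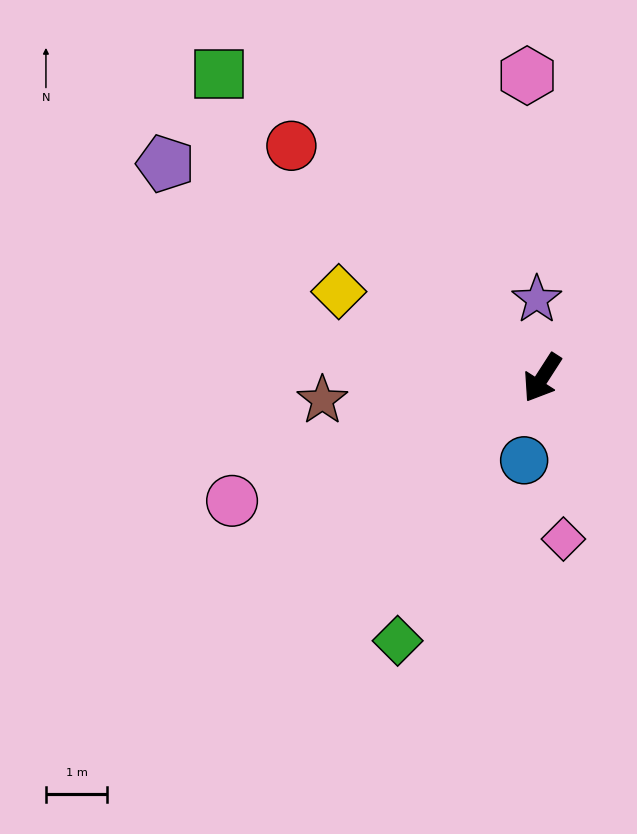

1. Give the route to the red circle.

turn right 100°, forward 5.6 m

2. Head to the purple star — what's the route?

turn right 143°, forward 1.3 m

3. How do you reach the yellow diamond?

turn right 80°, forward 3.6 m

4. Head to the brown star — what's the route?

turn right 51°, forward 3.6 m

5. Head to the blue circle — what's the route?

turn left 20°, forward 1.4 m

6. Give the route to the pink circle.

turn right 36°, forward 5.4 m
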